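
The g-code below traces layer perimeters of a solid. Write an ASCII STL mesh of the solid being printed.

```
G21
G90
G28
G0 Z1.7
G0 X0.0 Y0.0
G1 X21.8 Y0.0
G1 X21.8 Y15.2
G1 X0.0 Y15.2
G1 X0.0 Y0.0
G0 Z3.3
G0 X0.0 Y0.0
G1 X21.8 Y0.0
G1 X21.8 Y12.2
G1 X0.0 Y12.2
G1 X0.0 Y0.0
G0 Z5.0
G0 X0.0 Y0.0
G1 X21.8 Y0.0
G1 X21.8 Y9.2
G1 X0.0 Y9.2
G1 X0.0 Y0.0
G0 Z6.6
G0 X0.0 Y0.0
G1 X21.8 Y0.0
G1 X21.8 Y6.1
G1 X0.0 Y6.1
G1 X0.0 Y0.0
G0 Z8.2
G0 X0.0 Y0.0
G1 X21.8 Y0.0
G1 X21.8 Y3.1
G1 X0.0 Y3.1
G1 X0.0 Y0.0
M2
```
solid part
  facet normal 0.0000 0.0000 -1.0000
    outer loop
      vertex 21.8 18.3 0.0
      vertex 21.8 0.0 0.0
      vertex 0.0 0.0 0.0
    endloop
  endfacet
  facet normal 0.0000 0.0000 -1.0000
    outer loop
      vertex 0.0 18.3 0.0
      vertex 21.8 18.3 0.0
      vertex 0.0 0.0 0.0
    endloop
  endfacet
  facet normal 0.0000 -1.0000 0.0000
    outer loop
      vertex 0.0 0.0 0.0
      vertex 21.8 0.0 0.0
      vertex 21.8 0.0 9.9
    endloop
  endfacet
  facet normal 0.0000 -1.0000 0.0000
    outer loop
      vertex 0.0 0.0 0.0
      vertex 21.8 0.0 9.9
      vertex 0.0 0.0 9.9
    endloop
  endfacet
  facet normal 0.0000 0.4758 0.8795
    outer loop
      vertex 0.0 0.0 9.9
      vertex 21.8 0.0 9.9
      vertex 21.8 18.3 0.0
    endloop
  endfacet
  facet normal 0.0000 0.4758 0.8795
    outer loop
      vertex 0.0 0.0 9.9
      vertex 21.8 18.3 0.0
      vertex 0.0 18.3 0.0
    endloop
  endfacet
  facet normal -1.0000 0.0000 0.0000
    outer loop
      vertex 0.0 0.0 9.9
      vertex 0.0 18.3 0.0
      vertex 0.0 0.0 0.0
    endloop
  endfacet
  facet normal 1.0000 0.0000 0.0000
    outer loop
      vertex 21.8 0.0 0.0
      vertex 21.8 18.3 0.0
      vertex 21.8 0.0 9.9
    endloop
  endfacet
endsolid part

The G0 Z moves step by Δz≈1.7 mm. The G1 loops shrink linearly with z, so the solid tapers from its base footprint up to z≈9.9. Closing with a flat bottom cap and the tapered top and triangulating gives 8 facets — a wedge (ramp): 21.8 × 18.3 mm base, rising to 9.9 mm along the y=0 edge and sloping linearly to z=0 at y=18.3.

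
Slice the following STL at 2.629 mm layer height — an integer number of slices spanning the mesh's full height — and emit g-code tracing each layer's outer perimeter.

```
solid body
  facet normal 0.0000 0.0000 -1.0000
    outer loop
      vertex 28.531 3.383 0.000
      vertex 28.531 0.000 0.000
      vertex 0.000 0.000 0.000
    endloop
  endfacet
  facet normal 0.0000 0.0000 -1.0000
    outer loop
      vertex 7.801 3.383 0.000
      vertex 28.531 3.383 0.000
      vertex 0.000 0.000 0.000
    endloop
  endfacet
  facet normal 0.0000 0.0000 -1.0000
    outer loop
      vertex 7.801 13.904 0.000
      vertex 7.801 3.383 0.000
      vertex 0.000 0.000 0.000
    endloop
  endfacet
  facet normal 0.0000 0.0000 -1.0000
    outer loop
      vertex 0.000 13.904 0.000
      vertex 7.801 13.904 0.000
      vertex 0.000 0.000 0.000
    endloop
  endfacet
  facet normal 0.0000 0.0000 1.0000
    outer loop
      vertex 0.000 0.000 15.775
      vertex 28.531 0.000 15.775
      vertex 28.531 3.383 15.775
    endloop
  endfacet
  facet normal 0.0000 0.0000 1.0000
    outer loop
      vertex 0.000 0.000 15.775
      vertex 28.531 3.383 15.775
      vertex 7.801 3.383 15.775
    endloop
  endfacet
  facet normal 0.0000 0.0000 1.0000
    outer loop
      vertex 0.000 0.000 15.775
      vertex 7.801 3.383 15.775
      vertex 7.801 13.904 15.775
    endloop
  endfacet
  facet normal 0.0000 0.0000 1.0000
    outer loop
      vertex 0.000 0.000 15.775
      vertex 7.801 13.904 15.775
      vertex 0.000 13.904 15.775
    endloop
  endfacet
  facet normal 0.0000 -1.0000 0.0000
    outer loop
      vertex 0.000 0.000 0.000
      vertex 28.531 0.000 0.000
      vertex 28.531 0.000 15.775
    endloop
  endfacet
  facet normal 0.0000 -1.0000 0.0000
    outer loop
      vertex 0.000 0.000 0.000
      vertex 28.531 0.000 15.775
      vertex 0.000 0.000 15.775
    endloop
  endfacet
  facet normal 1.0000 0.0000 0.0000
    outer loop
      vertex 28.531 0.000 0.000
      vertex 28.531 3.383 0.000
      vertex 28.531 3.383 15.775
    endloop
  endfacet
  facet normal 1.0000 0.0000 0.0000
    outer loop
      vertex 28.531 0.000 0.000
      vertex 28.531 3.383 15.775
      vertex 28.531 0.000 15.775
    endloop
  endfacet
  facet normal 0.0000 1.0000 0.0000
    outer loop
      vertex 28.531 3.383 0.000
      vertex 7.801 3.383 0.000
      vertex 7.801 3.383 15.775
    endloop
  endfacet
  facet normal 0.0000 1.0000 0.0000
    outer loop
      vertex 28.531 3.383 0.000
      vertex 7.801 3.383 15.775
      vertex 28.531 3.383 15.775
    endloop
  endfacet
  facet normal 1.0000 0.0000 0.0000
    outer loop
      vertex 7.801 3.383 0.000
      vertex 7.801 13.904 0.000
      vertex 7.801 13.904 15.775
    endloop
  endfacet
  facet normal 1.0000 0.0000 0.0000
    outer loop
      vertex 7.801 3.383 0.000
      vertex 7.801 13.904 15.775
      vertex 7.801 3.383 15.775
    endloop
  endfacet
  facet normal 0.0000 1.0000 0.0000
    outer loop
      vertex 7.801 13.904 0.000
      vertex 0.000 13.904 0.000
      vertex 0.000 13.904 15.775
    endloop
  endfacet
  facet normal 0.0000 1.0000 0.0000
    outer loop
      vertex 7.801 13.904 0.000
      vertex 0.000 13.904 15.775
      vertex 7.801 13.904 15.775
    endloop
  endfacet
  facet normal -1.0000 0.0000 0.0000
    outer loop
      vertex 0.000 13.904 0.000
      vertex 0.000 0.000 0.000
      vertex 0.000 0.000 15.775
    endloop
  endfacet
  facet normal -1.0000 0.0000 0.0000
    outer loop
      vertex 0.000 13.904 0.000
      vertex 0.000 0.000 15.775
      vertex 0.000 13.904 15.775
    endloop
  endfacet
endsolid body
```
; perimeter-only toolpath
G21 ; units = mm
G90 ; absolute positioning
G28 ; home
; layer 1
G0 Z2.629
G0 X0.000 Y0.000
G1 X28.531 Y0.000
G1 X28.531 Y3.383
G1 X7.801 Y3.383
G1 X7.801 Y13.904
G1 X0.000 Y13.904
G1 X0.000 Y0.000
; layer 2
G0 Z5.258
G0 X0.000 Y0.000
G1 X28.531 Y0.000
G1 X28.531 Y3.383
G1 X7.801 Y3.383
G1 X7.801 Y13.904
G1 X0.000 Y13.904
G1 X0.000 Y0.000
; layer 3
G0 Z7.888
G0 X0.000 Y0.000
G1 X28.531 Y0.000
G1 X28.531 Y3.383
G1 X7.801 Y3.383
G1 X7.801 Y13.904
G1 X0.000 Y13.904
G1 X0.000 Y0.000
; layer 4
G0 Z10.517
G0 X0.000 Y0.000
G1 X28.531 Y0.000
G1 X28.531 Y3.383
G1 X7.801 Y3.383
G1 X7.801 Y13.904
G1 X0.000 Y13.904
G1 X0.000 Y0.000
; layer 5
G0 Z13.146
G0 X0.000 Y0.000
G1 X28.531 Y0.000
G1 X28.531 Y3.383
G1 X7.801 Y3.383
G1 X7.801 Y13.904
G1 X0.000 Y13.904
G1 X0.000 Y0.000
; layer 6
G0 Z15.775
G0 X0.000 Y0.000
G1 X28.531 Y0.000
G1 X28.531 Y3.383
G1 X7.801 Y3.383
G1 X7.801 Y13.904
G1 X0.000 Y13.904
G1 X0.000 Y0.000
M2 ; end

The solid is an L-shaped prism: outer 28.5 × 13.9 mm, arm thicknesses ≈ 3.38 mm (horizontal) and 7.8 mm (vertical), extruded 15.8 mm in z. Slicing at Δz = 2.629 mm — 6 equal slices spanning the solid's height, so layer i sits at z = i·h/6 — gives 6 non-empty perimeters. Each is a 6-segment closed polygon; G0 lifts to the layer z and rapids to the start vertex, then G1 traces the edges.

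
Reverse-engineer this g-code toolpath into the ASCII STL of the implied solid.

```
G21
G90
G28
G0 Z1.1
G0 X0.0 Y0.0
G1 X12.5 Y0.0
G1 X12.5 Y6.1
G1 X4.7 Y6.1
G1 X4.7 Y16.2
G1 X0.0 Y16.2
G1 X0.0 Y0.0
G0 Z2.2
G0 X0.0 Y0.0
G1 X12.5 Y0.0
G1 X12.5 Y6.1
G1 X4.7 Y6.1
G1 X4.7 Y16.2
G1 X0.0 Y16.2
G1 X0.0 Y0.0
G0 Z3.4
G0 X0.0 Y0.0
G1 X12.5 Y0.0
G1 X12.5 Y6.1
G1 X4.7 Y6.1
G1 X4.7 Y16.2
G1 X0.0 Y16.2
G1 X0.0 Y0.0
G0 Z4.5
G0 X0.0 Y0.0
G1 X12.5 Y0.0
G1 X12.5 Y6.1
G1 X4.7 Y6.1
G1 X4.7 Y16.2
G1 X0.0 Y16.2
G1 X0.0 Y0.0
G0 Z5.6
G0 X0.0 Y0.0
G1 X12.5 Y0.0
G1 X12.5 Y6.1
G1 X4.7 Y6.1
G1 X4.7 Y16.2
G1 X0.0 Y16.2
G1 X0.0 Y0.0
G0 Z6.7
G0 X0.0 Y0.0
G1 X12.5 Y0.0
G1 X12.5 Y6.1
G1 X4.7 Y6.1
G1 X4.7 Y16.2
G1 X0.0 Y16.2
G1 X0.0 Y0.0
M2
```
solid part
  facet normal 0.0000 0.0000 -1.0000
    outer loop
      vertex 12.5 6.1 0.0
      vertex 12.5 0.0 0.0
      vertex 0.0 0.0 0.0
    endloop
  endfacet
  facet normal 0.0000 0.0000 -1.0000
    outer loop
      vertex 4.7 6.1 0.0
      vertex 12.5 6.1 0.0
      vertex 0.0 0.0 0.0
    endloop
  endfacet
  facet normal 0.0000 0.0000 -1.0000
    outer loop
      vertex 4.7 16.2 0.0
      vertex 4.7 6.1 0.0
      vertex 0.0 0.0 0.0
    endloop
  endfacet
  facet normal 0.0000 0.0000 -1.0000
    outer loop
      vertex 0.0 16.2 0.0
      vertex 4.7 16.2 0.0
      vertex 0.0 0.0 0.0
    endloop
  endfacet
  facet normal 0.0000 0.0000 1.0000
    outer loop
      vertex 0.0 0.0 6.7
      vertex 12.5 0.0 6.7
      vertex 12.5 6.1 6.7
    endloop
  endfacet
  facet normal 0.0000 0.0000 1.0000
    outer loop
      vertex 0.0 0.0 6.7
      vertex 12.5 6.1 6.7
      vertex 4.7 6.1 6.7
    endloop
  endfacet
  facet normal 0.0000 0.0000 1.0000
    outer loop
      vertex 0.0 0.0 6.7
      vertex 4.7 6.1 6.7
      vertex 4.7 16.2 6.7
    endloop
  endfacet
  facet normal 0.0000 0.0000 1.0000
    outer loop
      vertex 0.0 0.0 6.7
      vertex 4.7 16.2 6.7
      vertex 0.0 16.2 6.7
    endloop
  endfacet
  facet normal 0.0000 -1.0000 0.0000
    outer loop
      vertex 0.0 0.0 0.0
      vertex 12.5 0.0 0.0
      vertex 12.5 0.0 6.7
    endloop
  endfacet
  facet normal 0.0000 -1.0000 0.0000
    outer loop
      vertex 0.0 0.0 0.0
      vertex 12.5 0.0 6.7
      vertex 0.0 0.0 6.7
    endloop
  endfacet
  facet normal 1.0000 0.0000 0.0000
    outer loop
      vertex 12.5 0.0 0.0
      vertex 12.5 6.1 0.0
      vertex 12.5 6.1 6.7
    endloop
  endfacet
  facet normal 1.0000 0.0000 0.0000
    outer loop
      vertex 12.5 0.0 0.0
      vertex 12.5 6.1 6.7
      vertex 12.5 0.0 6.7
    endloop
  endfacet
  facet normal 0.0000 1.0000 0.0000
    outer loop
      vertex 12.5 6.1 0.0
      vertex 4.7 6.1 0.0
      vertex 4.7 6.1 6.7
    endloop
  endfacet
  facet normal 0.0000 1.0000 0.0000
    outer loop
      vertex 12.5 6.1 0.0
      vertex 4.7 6.1 6.7
      vertex 12.5 6.1 6.7
    endloop
  endfacet
  facet normal 1.0000 0.0000 0.0000
    outer loop
      vertex 4.7 6.1 0.0
      vertex 4.7 16.2 0.0
      vertex 4.7 16.2 6.7
    endloop
  endfacet
  facet normal 1.0000 0.0000 0.0000
    outer loop
      vertex 4.7 6.1 0.0
      vertex 4.7 16.2 6.7
      vertex 4.7 6.1 6.7
    endloop
  endfacet
  facet normal 0.0000 1.0000 0.0000
    outer loop
      vertex 4.7 16.2 0.0
      vertex 0.0 16.2 0.0
      vertex 0.0 16.2 6.7
    endloop
  endfacet
  facet normal 0.0000 1.0000 0.0000
    outer loop
      vertex 4.7 16.2 0.0
      vertex 0.0 16.2 6.7
      vertex 4.7 16.2 6.7
    endloop
  endfacet
  facet normal -1.0000 0.0000 0.0000
    outer loop
      vertex 0.0 16.2 0.0
      vertex 0.0 0.0 0.0
      vertex 0.0 0.0 6.7
    endloop
  endfacet
  facet normal -1.0000 0.0000 0.0000
    outer loop
      vertex 0.0 16.2 0.0
      vertex 0.0 0.0 6.7
      vertex 0.0 16.2 6.7
    endloop
  endfacet
endsolid part

The G0 Z moves step by Δz≈1.1 mm. Every layer's G1 loop is the same polygon, so the solid is a straight extrusion of it from z=0 to z≈6.7. Closing with flat bottom and top caps and triangulating gives 20 facets — an L-shaped prism: outer 12.5 × 16.2 mm, arm thicknesses ≈ 6.1 mm (horizontal) and 4.7 mm (vertical), extruded 6.7 mm in z.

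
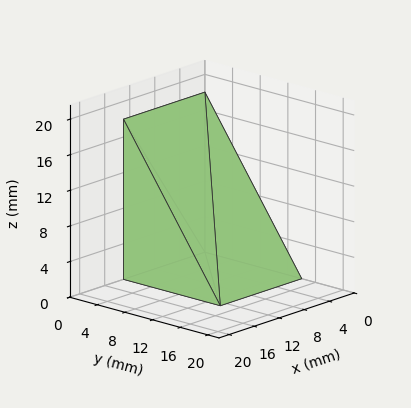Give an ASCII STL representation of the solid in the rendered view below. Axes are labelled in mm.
Reading the render: the shape is a wedge (ramp): 13 × 14 mm base, rising to 18 mm along the y=0 edge and sloping linearly to z=0 at y=14 (dimensions read to the nearest mm from the axis ticks). For the STL, each face is triangulated and given an outward normal.

solid part
  facet normal 0.0000 0.0000 -1.0000
    outer loop
      vertex 13.0 14.0 0.0
      vertex 13.0 0.0 0.0
      vertex 0.0 0.0 0.0
    endloop
  endfacet
  facet normal 0.0000 0.0000 -1.0000
    outer loop
      vertex 0.0 14.0 0.0
      vertex 13.0 14.0 0.0
      vertex 0.0 0.0 0.0
    endloop
  endfacet
  facet normal 0.0000 -1.0000 0.0000
    outer loop
      vertex 0.0 0.0 0.0
      vertex 13.0 0.0 0.0
      vertex 13.0 0.0 18.0
    endloop
  endfacet
  facet normal 0.0000 -1.0000 0.0000
    outer loop
      vertex 0.0 0.0 0.0
      vertex 13.0 0.0 18.0
      vertex 0.0 0.0 18.0
    endloop
  endfacet
  facet normal 0.0000 0.7894 0.6139
    outer loop
      vertex 0.0 0.0 18.0
      vertex 13.0 0.0 18.0
      vertex 13.0 14.0 0.0
    endloop
  endfacet
  facet normal 0.0000 0.7894 0.6139
    outer loop
      vertex 0.0 0.0 18.0
      vertex 13.0 14.0 0.0
      vertex 0.0 14.0 0.0
    endloop
  endfacet
  facet normal -1.0000 0.0000 0.0000
    outer loop
      vertex 0.0 0.0 18.0
      vertex 0.0 14.0 0.0
      vertex 0.0 0.0 0.0
    endloop
  endfacet
  facet normal 1.0000 0.0000 0.0000
    outer loop
      vertex 13.0 0.0 0.0
      vertex 13.0 14.0 0.0
      vertex 13.0 0.0 18.0
    endloop
  endfacet
endsolid part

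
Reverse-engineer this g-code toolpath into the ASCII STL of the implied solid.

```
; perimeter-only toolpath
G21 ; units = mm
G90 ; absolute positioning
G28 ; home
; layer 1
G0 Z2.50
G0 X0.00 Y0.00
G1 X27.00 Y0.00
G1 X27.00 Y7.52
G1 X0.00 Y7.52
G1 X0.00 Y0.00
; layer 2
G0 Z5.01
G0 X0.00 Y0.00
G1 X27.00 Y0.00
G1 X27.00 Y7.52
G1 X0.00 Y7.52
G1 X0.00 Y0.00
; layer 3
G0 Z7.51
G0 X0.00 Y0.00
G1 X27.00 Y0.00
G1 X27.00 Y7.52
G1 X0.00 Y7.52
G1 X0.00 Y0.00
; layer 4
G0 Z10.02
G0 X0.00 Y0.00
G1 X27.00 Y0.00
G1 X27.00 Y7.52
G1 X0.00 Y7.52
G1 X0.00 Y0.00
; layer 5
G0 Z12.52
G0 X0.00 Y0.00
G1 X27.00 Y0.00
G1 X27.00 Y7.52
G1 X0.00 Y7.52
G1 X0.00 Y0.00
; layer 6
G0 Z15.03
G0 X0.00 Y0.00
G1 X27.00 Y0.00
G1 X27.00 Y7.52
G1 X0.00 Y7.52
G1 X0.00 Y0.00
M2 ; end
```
solid part
  facet normal 0.0000 0.0000 -1.0000
    outer loop
      vertex 27.00 7.52 0.00
      vertex 27.00 0.00 0.00
      vertex 0.00 0.00 0.00
    endloop
  endfacet
  facet normal 0.0000 0.0000 -1.0000
    outer loop
      vertex 0.00 7.52 0.00
      vertex 27.00 7.52 0.00
      vertex 0.00 0.00 0.00
    endloop
  endfacet
  facet normal 0.0000 0.0000 1.0000
    outer loop
      vertex 0.00 0.00 15.03
      vertex 27.00 0.00 15.03
      vertex 27.00 7.52 15.03
    endloop
  endfacet
  facet normal 0.0000 0.0000 1.0000
    outer loop
      vertex 0.00 0.00 15.03
      vertex 27.00 7.52 15.03
      vertex 0.00 7.52 15.03
    endloop
  endfacet
  facet normal 0.0000 -1.0000 0.0000
    outer loop
      vertex 0.00 0.00 0.00
      vertex 27.00 0.00 0.00
      vertex 27.00 0.00 15.03
    endloop
  endfacet
  facet normal 0.0000 -1.0000 0.0000
    outer loop
      vertex 0.00 0.00 0.00
      vertex 27.00 0.00 15.03
      vertex 0.00 0.00 15.03
    endloop
  endfacet
  facet normal 0.0000 1.0000 0.0000
    outer loop
      vertex 27.00 7.52 15.03
      vertex 27.00 7.52 0.00
      vertex 0.00 7.52 0.00
    endloop
  endfacet
  facet normal 0.0000 1.0000 0.0000
    outer loop
      vertex 0.00 7.52 15.03
      vertex 27.00 7.52 15.03
      vertex 0.00 7.52 0.00
    endloop
  endfacet
  facet normal -1.0000 0.0000 0.0000
    outer loop
      vertex 0.00 7.52 15.03
      vertex 0.00 7.52 0.00
      vertex 0.00 0.00 0.00
    endloop
  endfacet
  facet normal -1.0000 0.0000 0.0000
    outer loop
      vertex 0.00 0.00 15.03
      vertex 0.00 7.52 15.03
      vertex 0.00 0.00 0.00
    endloop
  endfacet
  facet normal 1.0000 0.0000 0.0000
    outer loop
      vertex 27.00 0.00 0.00
      vertex 27.00 7.52 0.00
      vertex 27.00 7.52 15.03
    endloop
  endfacet
  facet normal 1.0000 0.0000 0.0000
    outer loop
      vertex 27.00 0.00 0.00
      vertex 27.00 7.52 15.03
      vertex 27.00 0.00 15.03
    endloop
  endfacet
endsolid part

The G0 Z moves step by Δz≈2.50 mm. Every layer's G1 loop is the same polygon, so the solid is a straight extrusion of it from z=0 to z≈15. Closing with flat bottom and top caps and triangulating gives 12 facets — a rectangular box, roughly 27 × 7.52 mm footprint and 15 mm tall.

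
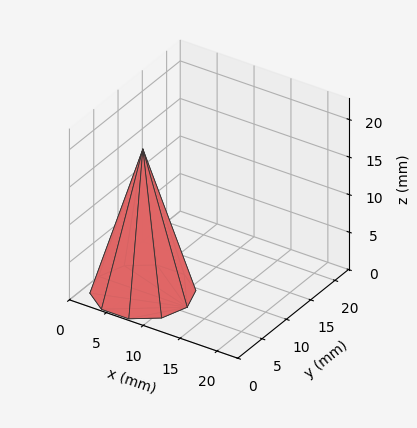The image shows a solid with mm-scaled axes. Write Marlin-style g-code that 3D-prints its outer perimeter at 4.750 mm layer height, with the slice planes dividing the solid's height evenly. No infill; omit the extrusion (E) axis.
Reading the render: the shape is a regular 10-sided pyramid, base circumscribed radius ≈ 6 mm, apex at z ≈ 19 mm (dimensions read to the nearest mm from the axis ticks). For the g-code, the solid's height is divided into equal slices at the stated Δz and each level perimeter traced with G1 moves after a G0 lift.

; perimeter-only toolpath
G21 ; units = mm
G90 ; absolute positioning
G28 ; home
; layer 1
G0 Z4.750
G0 X10.500 Y6.000
G1 X9.640 Y8.645
G1 X7.391 Y10.279
G1 X4.609 Y10.279
G1 X2.359 Y8.645
G1 X1.500 Y6.000
G1 X2.359 Y3.355
G1 X4.609 Y1.720
G1 X7.391 Y1.720
G1 X9.640 Y3.355
G1 X10.500 Y6.000
; layer 2
G0 Z9.500
G0 X9.000 Y6.000
G1 X8.427 Y7.763
G1 X6.927 Y8.853
G1 X5.073 Y8.853
G1 X3.573 Y7.763
G1 X3.000 Y6.000
G1 X3.573 Y4.236
G1 X5.073 Y3.147
G1 X6.927 Y3.147
G1 X8.427 Y4.236
G1 X9.000 Y6.000
; layer 3
G0 Z14.250
G0 X7.500 Y6.000
G1 X7.213 Y6.882
G1 X6.463 Y7.426
G1 X5.537 Y7.426
G1 X4.787 Y6.882
G1 X4.500 Y6.000
G1 X4.787 Y5.118
G1 X5.537 Y4.574
G1 X6.463 Y4.574
G1 X7.213 Y5.118
G1 X7.500 Y6.000
M2 ; end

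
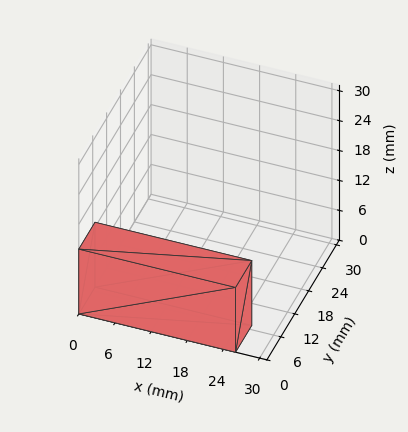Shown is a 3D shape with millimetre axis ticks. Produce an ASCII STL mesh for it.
Reading the render: the shape is a rectangular box, roughly 26 × 7 mm footprint and 13 mm tall (dimensions read to the nearest mm from the axis ticks). For the STL, each face is triangulated and given an outward normal.

solid part
  facet normal 0.0000 0.0000 -1.0000
    outer loop
      vertex 26.0 7.0 0.0
      vertex 26.0 0.0 0.0
      vertex 0.0 0.0 0.0
    endloop
  endfacet
  facet normal 0.0000 0.0000 -1.0000
    outer loop
      vertex 0.0 7.0 0.0
      vertex 26.0 7.0 0.0
      vertex 0.0 0.0 0.0
    endloop
  endfacet
  facet normal 0.0000 0.0000 1.0000
    outer loop
      vertex 0.0 0.0 13.0
      vertex 26.0 0.0 13.0
      vertex 26.0 7.0 13.0
    endloop
  endfacet
  facet normal 0.0000 0.0000 1.0000
    outer loop
      vertex 0.0 0.0 13.0
      vertex 26.0 7.0 13.0
      vertex 0.0 7.0 13.0
    endloop
  endfacet
  facet normal 0.0000 -1.0000 0.0000
    outer loop
      vertex 0.0 0.0 0.0
      vertex 26.0 0.0 0.0
      vertex 26.0 0.0 13.0
    endloop
  endfacet
  facet normal 0.0000 -1.0000 0.0000
    outer loop
      vertex 0.0 0.0 0.0
      vertex 26.0 0.0 13.0
      vertex 0.0 0.0 13.0
    endloop
  endfacet
  facet normal 0.0000 1.0000 0.0000
    outer loop
      vertex 26.0 7.0 13.0
      vertex 26.0 7.0 0.0
      vertex 0.0 7.0 0.0
    endloop
  endfacet
  facet normal 0.0000 1.0000 0.0000
    outer loop
      vertex 0.0 7.0 13.0
      vertex 26.0 7.0 13.0
      vertex 0.0 7.0 0.0
    endloop
  endfacet
  facet normal -1.0000 0.0000 0.0000
    outer loop
      vertex 0.0 7.0 13.0
      vertex 0.0 7.0 0.0
      vertex 0.0 0.0 0.0
    endloop
  endfacet
  facet normal -1.0000 0.0000 0.0000
    outer loop
      vertex 0.0 0.0 13.0
      vertex 0.0 7.0 13.0
      vertex 0.0 0.0 0.0
    endloop
  endfacet
  facet normal 1.0000 0.0000 0.0000
    outer loop
      vertex 26.0 0.0 0.0
      vertex 26.0 7.0 0.0
      vertex 26.0 7.0 13.0
    endloop
  endfacet
  facet normal 1.0000 0.0000 0.0000
    outer loop
      vertex 26.0 0.0 0.0
      vertex 26.0 7.0 13.0
      vertex 26.0 0.0 13.0
    endloop
  endfacet
endsolid part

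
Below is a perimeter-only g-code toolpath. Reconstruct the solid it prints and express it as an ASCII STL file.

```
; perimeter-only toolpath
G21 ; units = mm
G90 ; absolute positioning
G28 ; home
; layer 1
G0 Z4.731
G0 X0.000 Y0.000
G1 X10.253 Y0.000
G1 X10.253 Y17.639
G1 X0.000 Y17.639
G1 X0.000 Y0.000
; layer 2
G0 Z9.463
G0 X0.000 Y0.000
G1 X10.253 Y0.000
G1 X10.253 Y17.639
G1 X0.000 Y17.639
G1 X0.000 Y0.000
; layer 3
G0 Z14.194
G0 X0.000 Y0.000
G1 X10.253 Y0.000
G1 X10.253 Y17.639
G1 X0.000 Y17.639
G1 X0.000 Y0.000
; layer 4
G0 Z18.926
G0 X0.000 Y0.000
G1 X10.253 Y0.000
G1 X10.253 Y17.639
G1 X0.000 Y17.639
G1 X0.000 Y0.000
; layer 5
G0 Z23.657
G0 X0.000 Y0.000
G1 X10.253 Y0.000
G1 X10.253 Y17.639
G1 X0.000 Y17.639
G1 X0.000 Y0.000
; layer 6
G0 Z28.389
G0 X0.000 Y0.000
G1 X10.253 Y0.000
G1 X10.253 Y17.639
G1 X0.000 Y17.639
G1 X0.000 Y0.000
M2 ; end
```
solid part
  facet normal 0.0000 0.0000 -1.0000
    outer loop
      vertex 10.253 17.639 0.000
      vertex 10.253 0.000 0.000
      vertex 0.000 0.000 0.000
    endloop
  endfacet
  facet normal 0.0000 0.0000 -1.0000
    outer loop
      vertex 0.000 17.639 0.000
      vertex 10.253 17.639 0.000
      vertex 0.000 0.000 0.000
    endloop
  endfacet
  facet normal 0.0000 0.0000 1.0000
    outer loop
      vertex 0.000 0.000 28.389
      vertex 10.253 0.000 28.389
      vertex 10.253 17.639 28.389
    endloop
  endfacet
  facet normal 0.0000 0.0000 1.0000
    outer loop
      vertex 0.000 0.000 28.389
      vertex 10.253 17.639 28.389
      vertex 0.000 17.639 28.389
    endloop
  endfacet
  facet normal 0.0000 -1.0000 0.0000
    outer loop
      vertex 0.000 0.000 0.000
      vertex 10.253 0.000 0.000
      vertex 10.253 0.000 28.389
    endloop
  endfacet
  facet normal 0.0000 -1.0000 0.0000
    outer loop
      vertex 0.000 0.000 0.000
      vertex 10.253 0.000 28.389
      vertex 0.000 0.000 28.389
    endloop
  endfacet
  facet normal 0.0000 1.0000 0.0000
    outer loop
      vertex 10.253 17.639 28.389
      vertex 10.253 17.639 0.000
      vertex 0.000 17.639 0.000
    endloop
  endfacet
  facet normal 0.0000 1.0000 0.0000
    outer loop
      vertex 0.000 17.639 28.389
      vertex 10.253 17.639 28.389
      vertex 0.000 17.639 0.000
    endloop
  endfacet
  facet normal -1.0000 0.0000 0.0000
    outer loop
      vertex 0.000 17.639 28.389
      vertex 0.000 17.639 0.000
      vertex 0.000 0.000 0.000
    endloop
  endfacet
  facet normal -1.0000 0.0000 0.0000
    outer loop
      vertex 0.000 0.000 28.389
      vertex 0.000 17.639 28.389
      vertex 0.000 0.000 0.000
    endloop
  endfacet
  facet normal 1.0000 0.0000 0.0000
    outer loop
      vertex 10.253 0.000 0.000
      vertex 10.253 17.639 0.000
      vertex 10.253 17.639 28.389
    endloop
  endfacet
  facet normal 1.0000 0.0000 0.0000
    outer loop
      vertex 10.253 0.000 0.000
      vertex 10.253 17.639 28.389
      vertex 10.253 0.000 28.389
    endloop
  endfacet
endsolid part

The G0 Z moves step by Δz≈4.731 mm. Every layer's G1 loop is the same polygon, so the solid is a straight extrusion of it from z=0 to z≈28.4. Closing with flat bottom and top caps and triangulating gives 12 facets — a rectangular box, roughly 10.3 × 17.6 mm footprint and 28.4 mm tall.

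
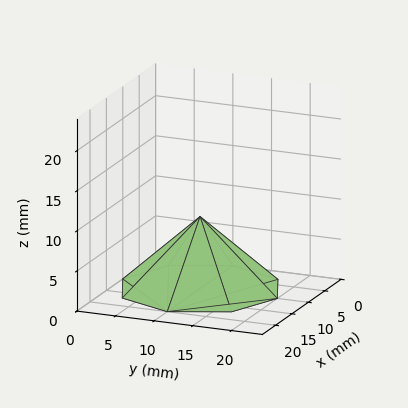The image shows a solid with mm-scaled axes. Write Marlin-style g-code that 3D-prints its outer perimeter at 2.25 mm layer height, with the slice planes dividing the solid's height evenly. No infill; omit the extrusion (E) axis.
Reading the render: the shape is a regular 8-sided pyramid, base circumscribed radius ≈ 10 mm, apex at z ≈ 9 mm (dimensions read to the nearest mm from the axis ticks). For the g-code, the solid's height is divided into equal slices at the stated Δz and each level perimeter traced with G1 moves after a G0 lift.

; perimeter-only toolpath
G21 ; units = mm
G90 ; absolute positioning
G28 ; home
; layer 1
G0 Z2.25
G0 X17.50 Y10.00
G1 X15.30 Y15.30
G1 X10.00 Y17.50
G1 X4.70 Y15.30
G1 X2.50 Y10.00
G1 X4.70 Y4.70
G1 X10.00 Y2.50
G1 X15.30 Y4.70
G1 X17.50 Y10.00
; layer 2
G0 Z4.50
G0 X15.00 Y10.00
G1 X13.54 Y13.54
G1 X10.00 Y15.00
G1 X6.46 Y13.54
G1 X5.00 Y10.00
G1 X6.46 Y6.46
G1 X10.00 Y5.00
G1 X13.54 Y6.46
G1 X15.00 Y10.00
; layer 3
G0 Z6.75
G0 X12.50 Y10.00
G1 X11.77 Y11.77
G1 X10.00 Y12.50
G1 X8.23 Y11.77
G1 X7.50 Y10.00
G1 X8.23 Y8.23
G1 X10.00 Y7.50
G1 X11.77 Y8.23
G1 X12.50 Y10.00
M2 ; end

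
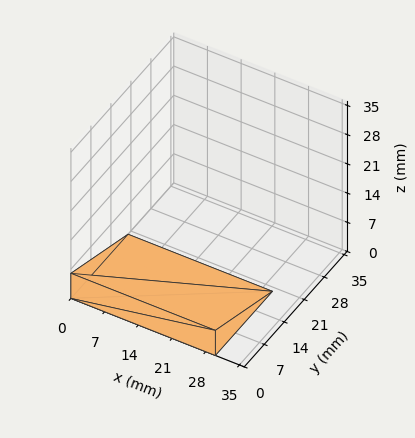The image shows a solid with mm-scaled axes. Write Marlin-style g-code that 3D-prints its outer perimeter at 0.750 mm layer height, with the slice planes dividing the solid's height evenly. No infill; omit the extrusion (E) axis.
Reading the render: the shape is a wedge (ramp): 30 × 20 mm base, rising to 6 mm along the y=0 edge and sloping linearly to z=0 at y=20 (dimensions read to the nearest mm from the axis ticks). For the g-code, the solid's height is divided into equal slices at the stated Δz and each level perimeter traced with G1 moves after a G0 lift.

; perimeter-only toolpath
G21 ; units = mm
G90 ; absolute positioning
G28 ; home
; layer 1
G0 Z0.750
G0 X0.000 Y0.000
G1 X30.000 Y0.000
G1 X30.000 Y17.500
G1 X0.000 Y17.500
G1 X0.000 Y0.000
; layer 2
G0 Z1.500
G0 X0.000 Y0.000
G1 X30.000 Y0.000
G1 X30.000 Y15.000
G1 X0.000 Y15.000
G1 X0.000 Y0.000
; layer 3
G0 Z2.250
G0 X0.000 Y0.000
G1 X30.000 Y0.000
G1 X30.000 Y12.500
G1 X0.000 Y12.500
G1 X0.000 Y0.000
; layer 4
G0 Z3.000
G0 X0.000 Y0.000
G1 X30.000 Y0.000
G1 X30.000 Y10.000
G1 X0.000 Y10.000
G1 X0.000 Y0.000
; layer 5
G0 Z3.750
G0 X0.000 Y0.000
G1 X30.000 Y0.000
G1 X30.000 Y7.500
G1 X0.000 Y7.500
G1 X0.000 Y0.000
; layer 6
G0 Z4.500
G0 X0.000 Y0.000
G1 X30.000 Y0.000
G1 X30.000 Y5.000
G1 X0.000 Y5.000
G1 X0.000 Y0.000
; layer 7
G0 Z5.250
G0 X0.000 Y0.000
G1 X30.000 Y0.000
G1 X30.000 Y2.500
G1 X0.000 Y2.500
G1 X0.000 Y0.000
M2 ; end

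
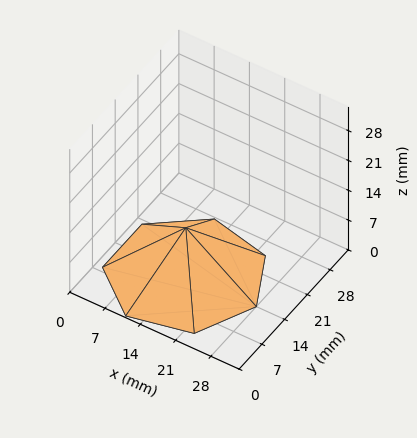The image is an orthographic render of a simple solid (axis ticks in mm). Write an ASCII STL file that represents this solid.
Reading the render: the shape is a regular 7-sided pyramid, base circumscribed radius ≈ 14 mm, apex at z ≈ 11 mm (dimensions read to the nearest mm from the axis ticks). For the STL, each face is triangulated and given an outward normal.

solid part
  facet normal 0.0000 0.0000 -1.0000
    outer loop
      vertex 10.88 27.65 0.00
      vertex 22.73 24.95 0.00
      vertex 28.00 14.00 0.00
    endloop
  endfacet
  facet normal 0.0000 0.0000 -1.0000
    outer loop
      vertex 1.39 20.07 0.00
      vertex 10.88 27.65 0.00
      vertex 28.00 14.00 0.00
    endloop
  endfacet
  facet normal 0.0000 0.0000 -1.0000
    outer loop
      vertex 1.39 7.93 0.00
      vertex 1.39 20.07 0.00
      vertex 28.00 14.00 0.00
    endloop
  endfacet
  facet normal 0.0000 0.0000 -1.0000
    outer loop
      vertex 10.88 0.35 0.00
      vertex 1.39 7.93 0.00
      vertex 28.00 14.00 0.00
    endloop
  endfacet
  facet normal 0.0000 0.0000 -1.0000
    outer loop
      vertex 22.73 3.05 0.00
      vertex 10.88 0.35 0.00
      vertex 28.00 14.00 0.00
    endloop
  endfacet
  facet normal 0.5922 0.2850 0.7537
    outer loop
      vertex 28.00 14.00 0.00
      vertex 22.73 24.95 0.00
      vertex 14.00 14.00 11.00
    endloop
  endfacet
  facet normal 0.1460 0.6408 0.7537
    outer loop
      vertex 22.73 24.95 0.00
      vertex 10.88 27.65 0.00
      vertex 14.00 14.00 11.00
    endloop
  endfacet
  facet normal -0.4102 0.5136 0.7536
    outer loop
      vertex 10.88 27.65 0.00
      vertex 1.39 20.07 0.00
      vertex 14.00 14.00 11.00
    endloop
  endfacet
  facet normal -0.6574 0.0000 0.7536
    outer loop
      vertex 1.39 20.07 0.00
      vertex 1.39 7.93 0.00
      vertex 14.00 14.00 11.00
    endloop
  endfacet
  facet normal -0.4102 -0.5136 0.7536
    outer loop
      vertex 1.39 7.93 0.00
      vertex 10.88 0.35 0.00
      vertex 14.00 14.00 11.00
    endloop
  endfacet
  facet normal 0.1460 -0.6408 0.7537
    outer loop
      vertex 10.88 0.35 0.00
      vertex 22.73 3.05 0.00
      vertex 14.00 14.00 11.00
    endloop
  endfacet
  facet normal 0.5922 -0.2850 0.7537
    outer loop
      vertex 22.73 3.05 0.00
      vertex 28.00 14.00 0.00
      vertex 14.00 14.00 11.00
    endloop
  endfacet
endsolid part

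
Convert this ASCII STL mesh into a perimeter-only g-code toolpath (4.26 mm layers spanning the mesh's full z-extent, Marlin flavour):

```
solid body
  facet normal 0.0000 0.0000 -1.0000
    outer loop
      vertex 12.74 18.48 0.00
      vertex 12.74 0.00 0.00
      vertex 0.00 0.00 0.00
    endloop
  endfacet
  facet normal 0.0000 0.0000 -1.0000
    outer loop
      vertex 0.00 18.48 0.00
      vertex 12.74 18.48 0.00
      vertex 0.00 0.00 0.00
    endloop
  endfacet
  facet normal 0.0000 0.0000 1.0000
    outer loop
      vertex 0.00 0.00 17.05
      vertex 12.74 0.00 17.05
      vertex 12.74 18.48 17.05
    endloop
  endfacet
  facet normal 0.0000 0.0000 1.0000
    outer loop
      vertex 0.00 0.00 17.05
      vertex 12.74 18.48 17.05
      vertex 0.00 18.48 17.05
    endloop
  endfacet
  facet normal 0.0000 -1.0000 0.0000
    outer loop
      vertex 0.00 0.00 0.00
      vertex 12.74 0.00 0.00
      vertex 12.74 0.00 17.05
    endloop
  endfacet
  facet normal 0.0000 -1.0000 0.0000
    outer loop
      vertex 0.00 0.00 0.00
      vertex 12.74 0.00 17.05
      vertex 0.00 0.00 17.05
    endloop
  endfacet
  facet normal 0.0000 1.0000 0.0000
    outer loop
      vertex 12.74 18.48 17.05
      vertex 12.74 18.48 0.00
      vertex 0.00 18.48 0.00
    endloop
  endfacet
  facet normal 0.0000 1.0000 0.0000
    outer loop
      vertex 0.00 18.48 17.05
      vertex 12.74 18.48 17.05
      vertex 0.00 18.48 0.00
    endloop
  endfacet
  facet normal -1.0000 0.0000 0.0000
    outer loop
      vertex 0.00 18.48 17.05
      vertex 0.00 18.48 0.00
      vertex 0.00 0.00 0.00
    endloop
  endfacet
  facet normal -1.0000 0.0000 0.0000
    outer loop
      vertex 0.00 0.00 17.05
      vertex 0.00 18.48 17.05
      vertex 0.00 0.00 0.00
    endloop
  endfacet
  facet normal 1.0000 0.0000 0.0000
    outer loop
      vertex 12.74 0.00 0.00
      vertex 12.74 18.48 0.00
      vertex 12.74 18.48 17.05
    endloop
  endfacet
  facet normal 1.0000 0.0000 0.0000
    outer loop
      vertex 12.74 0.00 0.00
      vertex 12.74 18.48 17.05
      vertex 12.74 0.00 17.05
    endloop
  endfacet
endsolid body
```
; perimeter-only toolpath
G21 ; units = mm
G90 ; absolute positioning
G28 ; home
; layer 1
G0 Z4.26
G0 X0.00 Y0.00
G1 X12.74 Y0.00
G1 X12.74 Y18.48
G1 X0.00 Y18.48
G1 X0.00 Y0.00
; layer 2
G0 Z8.53
G0 X0.00 Y0.00
G1 X12.74 Y0.00
G1 X12.74 Y18.48
G1 X0.00 Y18.48
G1 X0.00 Y0.00
; layer 3
G0 Z12.79
G0 X0.00 Y0.00
G1 X12.74 Y0.00
G1 X12.74 Y18.48
G1 X0.00 Y18.48
G1 X0.00 Y0.00
; layer 4
G0 Z17.05
G0 X0.00 Y0.00
G1 X12.74 Y0.00
G1 X12.74 Y18.48
G1 X0.00 Y18.48
G1 X0.00 Y0.00
M2 ; end

The solid is a rectangular box, roughly 12.7 × 18.5 mm footprint and 17.1 mm tall. Slicing at Δz = 4.26 mm — 4 equal slices spanning the solid's height, so layer i sits at z = i·h/4 — gives 4 non-empty perimeters. Each is a 4-segment closed polygon; G0 lifts to the layer z and rapids to the start vertex, then G1 traces the edges.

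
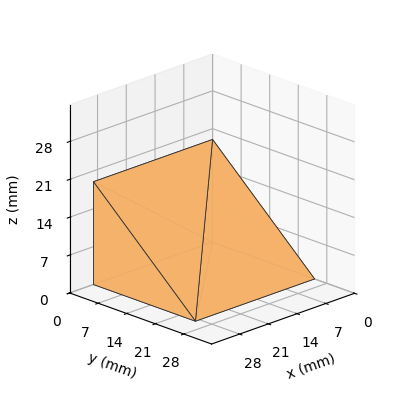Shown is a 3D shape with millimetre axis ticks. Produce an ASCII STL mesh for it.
Reading the render: the shape is a wedge (ramp): 29 × 25 mm base, rising to 19 mm along the y=0 edge and sloping linearly to z=0 at y=25 (dimensions read to the nearest mm from the axis ticks). For the STL, each face is triangulated and given an outward normal.

solid part
  facet normal 0.0000 0.0000 -1.0000
    outer loop
      vertex 29.0 25.0 0.0
      vertex 29.0 0.0 0.0
      vertex 0.0 0.0 0.0
    endloop
  endfacet
  facet normal 0.0000 0.0000 -1.0000
    outer loop
      vertex 0.0 25.0 0.0
      vertex 29.0 25.0 0.0
      vertex 0.0 0.0 0.0
    endloop
  endfacet
  facet normal 0.0000 -1.0000 0.0000
    outer loop
      vertex 0.0 0.0 0.0
      vertex 29.0 0.0 0.0
      vertex 29.0 0.0 19.0
    endloop
  endfacet
  facet normal 0.0000 -1.0000 0.0000
    outer loop
      vertex 0.0 0.0 0.0
      vertex 29.0 0.0 19.0
      vertex 0.0 0.0 19.0
    endloop
  endfacet
  facet normal 0.0000 0.6051 0.7962
    outer loop
      vertex 0.0 0.0 19.0
      vertex 29.0 0.0 19.0
      vertex 29.0 25.0 0.0
    endloop
  endfacet
  facet normal 0.0000 0.6051 0.7962
    outer loop
      vertex 0.0 0.0 19.0
      vertex 29.0 25.0 0.0
      vertex 0.0 25.0 0.0
    endloop
  endfacet
  facet normal -1.0000 0.0000 0.0000
    outer loop
      vertex 0.0 0.0 19.0
      vertex 0.0 25.0 0.0
      vertex 0.0 0.0 0.0
    endloop
  endfacet
  facet normal 1.0000 0.0000 0.0000
    outer loop
      vertex 29.0 0.0 0.0
      vertex 29.0 25.0 0.0
      vertex 29.0 0.0 19.0
    endloop
  endfacet
endsolid part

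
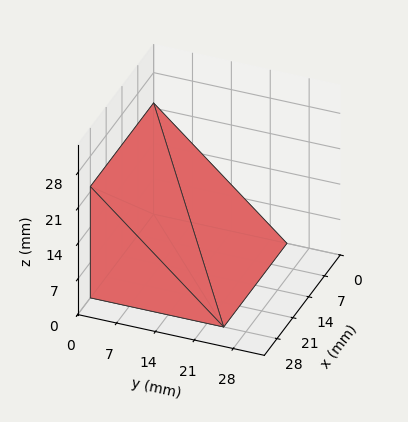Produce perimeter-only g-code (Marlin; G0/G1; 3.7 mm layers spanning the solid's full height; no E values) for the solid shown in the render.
Reading the render: the shape is a wedge (ramp): 28 × 24 mm base, rising to 22 mm along the y=0 edge and sloping linearly to z=0 at y=24 (dimensions read to the nearest mm from the axis ticks). For the g-code, the solid's height is divided into equal slices at the stated Δz and each level perimeter traced with G1 moves after a G0 lift.

; perimeter-only toolpath
G21 ; units = mm
G90 ; absolute positioning
G28 ; home
; layer 1
G0 Z3.7
G0 X0.0 Y0.0
G1 X28.0 Y0.0
G1 X28.0 Y20.0
G1 X0.0 Y20.0
G1 X0.0 Y0.0
; layer 2
G0 Z7.3
G0 X0.0 Y0.0
G1 X28.0 Y0.0
G1 X28.0 Y16.0
G1 X0.0 Y16.0
G1 X0.0 Y0.0
; layer 3
G0 Z11.0
G0 X0.0 Y0.0
G1 X28.0 Y0.0
G1 X28.0 Y12.0
G1 X0.0 Y12.0
G1 X0.0 Y0.0
; layer 4
G0 Z14.7
G0 X0.0 Y0.0
G1 X28.0 Y0.0
G1 X28.0 Y8.0
G1 X0.0 Y8.0
G1 X0.0 Y0.0
; layer 5
G0 Z18.3
G0 X0.0 Y0.0
G1 X28.0 Y0.0
G1 X28.0 Y4.0
G1 X0.0 Y4.0
G1 X0.0 Y0.0
M2 ; end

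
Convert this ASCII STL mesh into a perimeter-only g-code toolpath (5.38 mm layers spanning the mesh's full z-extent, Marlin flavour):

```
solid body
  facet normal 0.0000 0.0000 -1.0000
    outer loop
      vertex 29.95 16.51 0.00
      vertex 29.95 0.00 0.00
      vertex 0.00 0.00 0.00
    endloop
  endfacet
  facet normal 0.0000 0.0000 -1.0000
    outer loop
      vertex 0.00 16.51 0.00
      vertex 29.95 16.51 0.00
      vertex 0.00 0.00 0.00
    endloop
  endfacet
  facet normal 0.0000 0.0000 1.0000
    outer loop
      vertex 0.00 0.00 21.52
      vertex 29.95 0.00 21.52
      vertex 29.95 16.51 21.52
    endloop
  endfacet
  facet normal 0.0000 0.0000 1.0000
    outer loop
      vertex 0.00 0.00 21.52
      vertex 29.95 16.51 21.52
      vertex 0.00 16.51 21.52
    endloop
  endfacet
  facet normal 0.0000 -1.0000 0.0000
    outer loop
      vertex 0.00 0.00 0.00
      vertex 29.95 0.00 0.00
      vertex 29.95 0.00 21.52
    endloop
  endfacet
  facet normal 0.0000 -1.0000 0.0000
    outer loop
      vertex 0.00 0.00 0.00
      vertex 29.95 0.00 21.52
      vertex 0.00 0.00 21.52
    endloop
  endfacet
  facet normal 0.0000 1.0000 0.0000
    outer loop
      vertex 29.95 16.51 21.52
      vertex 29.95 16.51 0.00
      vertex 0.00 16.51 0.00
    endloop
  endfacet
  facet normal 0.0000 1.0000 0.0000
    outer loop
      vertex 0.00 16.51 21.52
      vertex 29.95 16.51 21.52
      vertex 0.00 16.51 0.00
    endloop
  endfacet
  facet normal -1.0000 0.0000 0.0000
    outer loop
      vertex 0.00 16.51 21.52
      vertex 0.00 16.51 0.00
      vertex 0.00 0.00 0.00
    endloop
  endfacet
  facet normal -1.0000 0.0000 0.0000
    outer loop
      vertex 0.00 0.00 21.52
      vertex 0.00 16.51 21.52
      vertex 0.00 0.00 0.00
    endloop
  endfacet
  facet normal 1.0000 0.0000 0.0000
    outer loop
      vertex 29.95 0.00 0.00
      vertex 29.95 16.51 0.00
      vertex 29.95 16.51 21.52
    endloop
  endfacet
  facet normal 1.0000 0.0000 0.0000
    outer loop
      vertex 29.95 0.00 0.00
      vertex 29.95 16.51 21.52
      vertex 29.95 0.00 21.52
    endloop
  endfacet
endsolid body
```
; perimeter-only toolpath
G21 ; units = mm
G90 ; absolute positioning
G28 ; home
; layer 1
G0 Z5.38
G0 X0.00 Y0.00
G1 X29.95 Y0.00
G1 X29.95 Y16.51
G1 X0.00 Y16.51
G1 X0.00 Y0.00
; layer 2
G0 Z10.76
G0 X0.00 Y0.00
G1 X29.95 Y0.00
G1 X29.95 Y16.51
G1 X0.00 Y16.51
G1 X0.00 Y0.00
; layer 3
G0 Z16.14
G0 X0.00 Y0.00
G1 X29.95 Y0.00
G1 X29.95 Y16.51
G1 X0.00 Y16.51
G1 X0.00 Y0.00
; layer 4
G0 Z21.52
G0 X0.00 Y0.00
G1 X29.95 Y0.00
G1 X29.95 Y16.51
G1 X0.00 Y16.51
G1 X0.00 Y0.00
M2 ; end

The solid is a rectangular box, roughly 29.9 × 16.5 mm footprint and 21.5 mm tall. Slicing at Δz = 5.38 mm — 4 equal slices spanning the solid's height, so layer i sits at z = i·h/4 — gives 4 non-empty perimeters. Each is a 4-segment closed polygon; G0 lifts to the layer z and rapids to the start vertex, then G1 traces the edges.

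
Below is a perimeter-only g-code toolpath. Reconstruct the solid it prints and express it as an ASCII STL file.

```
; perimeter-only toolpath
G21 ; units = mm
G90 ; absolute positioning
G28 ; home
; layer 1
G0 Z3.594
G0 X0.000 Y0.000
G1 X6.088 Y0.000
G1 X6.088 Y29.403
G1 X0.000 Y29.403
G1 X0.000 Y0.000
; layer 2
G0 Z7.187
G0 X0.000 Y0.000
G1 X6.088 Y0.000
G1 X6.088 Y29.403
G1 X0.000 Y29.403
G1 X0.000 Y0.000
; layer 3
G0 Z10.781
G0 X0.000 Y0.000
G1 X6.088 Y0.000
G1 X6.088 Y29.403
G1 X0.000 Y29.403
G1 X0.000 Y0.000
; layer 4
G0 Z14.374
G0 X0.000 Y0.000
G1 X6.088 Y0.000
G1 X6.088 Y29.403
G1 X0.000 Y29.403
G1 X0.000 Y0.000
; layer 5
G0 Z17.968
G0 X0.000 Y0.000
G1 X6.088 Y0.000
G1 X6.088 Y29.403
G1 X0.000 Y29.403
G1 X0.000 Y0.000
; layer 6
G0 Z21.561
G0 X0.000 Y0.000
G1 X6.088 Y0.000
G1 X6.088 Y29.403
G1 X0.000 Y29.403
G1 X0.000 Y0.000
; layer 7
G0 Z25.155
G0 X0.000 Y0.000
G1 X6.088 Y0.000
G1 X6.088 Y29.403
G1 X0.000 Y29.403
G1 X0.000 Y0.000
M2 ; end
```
solid part
  facet normal 0.0000 0.0000 -1.0000
    outer loop
      vertex 6.088 29.403 0.000
      vertex 6.088 0.000 0.000
      vertex 0.000 0.000 0.000
    endloop
  endfacet
  facet normal 0.0000 0.0000 -1.0000
    outer loop
      vertex 0.000 29.403 0.000
      vertex 6.088 29.403 0.000
      vertex 0.000 0.000 0.000
    endloop
  endfacet
  facet normal 0.0000 0.0000 1.0000
    outer loop
      vertex 0.000 0.000 25.155
      vertex 6.088 0.000 25.155
      vertex 6.088 29.403 25.155
    endloop
  endfacet
  facet normal 0.0000 0.0000 1.0000
    outer loop
      vertex 0.000 0.000 25.155
      vertex 6.088 29.403 25.155
      vertex 0.000 29.403 25.155
    endloop
  endfacet
  facet normal 0.0000 -1.0000 0.0000
    outer loop
      vertex 0.000 0.000 0.000
      vertex 6.088 0.000 0.000
      vertex 6.088 0.000 25.155
    endloop
  endfacet
  facet normal 0.0000 -1.0000 0.0000
    outer loop
      vertex 0.000 0.000 0.000
      vertex 6.088 0.000 25.155
      vertex 0.000 0.000 25.155
    endloop
  endfacet
  facet normal 0.0000 1.0000 0.0000
    outer loop
      vertex 6.088 29.403 25.155
      vertex 6.088 29.403 0.000
      vertex 0.000 29.403 0.000
    endloop
  endfacet
  facet normal 0.0000 1.0000 0.0000
    outer loop
      vertex 0.000 29.403 25.155
      vertex 6.088 29.403 25.155
      vertex 0.000 29.403 0.000
    endloop
  endfacet
  facet normal -1.0000 0.0000 0.0000
    outer loop
      vertex 0.000 29.403 25.155
      vertex 0.000 29.403 0.000
      vertex 0.000 0.000 0.000
    endloop
  endfacet
  facet normal -1.0000 0.0000 0.0000
    outer loop
      vertex 0.000 0.000 25.155
      vertex 0.000 29.403 25.155
      vertex 0.000 0.000 0.000
    endloop
  endfacet
  facet normal 1.0000 0.0000 0.0000
    outer loop
      vertex 6.088 0.000 0.000
      vertex 6.088 29.403 0.000
      vertex 6.088 29.403 25.155
    endloop
  endfacet
  facet normal 1.0000 0.0000 0.0000
    outer loop
      vertex 6.088 0.000 0.000
      vertex 6.088 29.403 25.155
      vertex 6.088 0.000 25.155
    endloop
  endfacet
endsolid part

The G0 Z moves step by Δz≈3.594 mm. Every layer's G1 loop is the same polygon, so the solid is a straight extrusion of it from z=0 to z≈25.2. Closing with flat bottom and top caps and triangulating gives 12 facets — a rectangular box, roughly 6.09 × 29.4 mm footprint and 25.2 mm tall.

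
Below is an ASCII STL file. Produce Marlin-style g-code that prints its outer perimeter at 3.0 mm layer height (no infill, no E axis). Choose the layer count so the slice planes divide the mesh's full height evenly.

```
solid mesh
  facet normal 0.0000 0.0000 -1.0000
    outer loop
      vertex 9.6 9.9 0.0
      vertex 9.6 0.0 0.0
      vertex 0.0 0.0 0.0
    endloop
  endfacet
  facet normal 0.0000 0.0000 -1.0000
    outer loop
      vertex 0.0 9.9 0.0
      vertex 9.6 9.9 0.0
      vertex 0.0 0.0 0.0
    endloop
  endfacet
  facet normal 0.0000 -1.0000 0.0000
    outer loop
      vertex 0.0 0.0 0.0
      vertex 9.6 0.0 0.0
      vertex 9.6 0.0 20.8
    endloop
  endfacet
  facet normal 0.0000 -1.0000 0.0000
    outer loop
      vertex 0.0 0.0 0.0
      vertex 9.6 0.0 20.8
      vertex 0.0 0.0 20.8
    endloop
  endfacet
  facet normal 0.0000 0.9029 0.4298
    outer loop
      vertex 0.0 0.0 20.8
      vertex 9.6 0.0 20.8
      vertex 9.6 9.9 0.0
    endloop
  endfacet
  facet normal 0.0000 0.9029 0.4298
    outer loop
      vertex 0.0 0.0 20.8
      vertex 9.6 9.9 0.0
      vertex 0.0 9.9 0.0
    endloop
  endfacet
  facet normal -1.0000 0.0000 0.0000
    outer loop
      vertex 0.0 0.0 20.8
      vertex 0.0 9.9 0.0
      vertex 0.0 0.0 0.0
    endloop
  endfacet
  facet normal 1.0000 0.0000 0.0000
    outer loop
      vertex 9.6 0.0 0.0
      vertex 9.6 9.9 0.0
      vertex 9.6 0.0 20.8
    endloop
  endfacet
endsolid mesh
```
; perimeter-only toolpath
G21 ; units = mm
G90 ; absolute positioning
G28 ; home
; layer 1
G0 Z3.0
G0 X0.0 Y0.0
G1 X9.6 Y0.0
G1 X9.6 Y8.5
G1 X0.0 Y8.5
G1 X0.0 Y0.0
; layer 2
G0 Z5.9
G0 X0.0 Y0.0
G1 X9.6 Y0.0
G1 X9.6 Y7.1
G1 X0.0 Y7.1
G1 X0.0 Y0.0
; layer 3
G0 Z8.9
G0 X0.0 Y0.0
G1 X9.6 Y0.0
G1 X9.6 Y5.7
G1 X0.0 Y5.7
G1 X0.0 Y0.0
; layer 4
G0 Z11.9
G0 X0.0 Y0.0
G1 X9.6 Y0.0
G1 X9.6 Y4.2
G1 X0.0 Y4.2
G1 X0.0 Y0.0
; layer 5
G0 Z14.9
G0 X0.0 Y0.0
G1 X9.6 Y0.0
G1 X9.6 Y2.8
G1 X0.0 Y2.8
G1 X0.0 Y0.0
; layer 6
G0 Z17.8
G0 X0.0 Y0.0
G1 X9.6 Y0.0
G1 X9.6 Y1.4
G1 X0.0 Y1.4
G1 X0.0 Y0.0
M2 ; end

The solid is a wedge (ramp): 9.6 × 9.9 mm base, rising to 20.8 mm along the y=0 edge and sloping linearly to z=0 at y=9.9. Slicing at Δz = 3.0 mm — 7 equal slices spanning the solid's height, so layer i sits at z = i·h/7 — gives 6 non-empty perimeters. Each is a 4-segment closed polygon; G0 lifts to the layer z and rapids to the start vertex, then G1 traces the edges. The cross-section shrinks linearly with z (the slice at the apex is degenerate and omitted).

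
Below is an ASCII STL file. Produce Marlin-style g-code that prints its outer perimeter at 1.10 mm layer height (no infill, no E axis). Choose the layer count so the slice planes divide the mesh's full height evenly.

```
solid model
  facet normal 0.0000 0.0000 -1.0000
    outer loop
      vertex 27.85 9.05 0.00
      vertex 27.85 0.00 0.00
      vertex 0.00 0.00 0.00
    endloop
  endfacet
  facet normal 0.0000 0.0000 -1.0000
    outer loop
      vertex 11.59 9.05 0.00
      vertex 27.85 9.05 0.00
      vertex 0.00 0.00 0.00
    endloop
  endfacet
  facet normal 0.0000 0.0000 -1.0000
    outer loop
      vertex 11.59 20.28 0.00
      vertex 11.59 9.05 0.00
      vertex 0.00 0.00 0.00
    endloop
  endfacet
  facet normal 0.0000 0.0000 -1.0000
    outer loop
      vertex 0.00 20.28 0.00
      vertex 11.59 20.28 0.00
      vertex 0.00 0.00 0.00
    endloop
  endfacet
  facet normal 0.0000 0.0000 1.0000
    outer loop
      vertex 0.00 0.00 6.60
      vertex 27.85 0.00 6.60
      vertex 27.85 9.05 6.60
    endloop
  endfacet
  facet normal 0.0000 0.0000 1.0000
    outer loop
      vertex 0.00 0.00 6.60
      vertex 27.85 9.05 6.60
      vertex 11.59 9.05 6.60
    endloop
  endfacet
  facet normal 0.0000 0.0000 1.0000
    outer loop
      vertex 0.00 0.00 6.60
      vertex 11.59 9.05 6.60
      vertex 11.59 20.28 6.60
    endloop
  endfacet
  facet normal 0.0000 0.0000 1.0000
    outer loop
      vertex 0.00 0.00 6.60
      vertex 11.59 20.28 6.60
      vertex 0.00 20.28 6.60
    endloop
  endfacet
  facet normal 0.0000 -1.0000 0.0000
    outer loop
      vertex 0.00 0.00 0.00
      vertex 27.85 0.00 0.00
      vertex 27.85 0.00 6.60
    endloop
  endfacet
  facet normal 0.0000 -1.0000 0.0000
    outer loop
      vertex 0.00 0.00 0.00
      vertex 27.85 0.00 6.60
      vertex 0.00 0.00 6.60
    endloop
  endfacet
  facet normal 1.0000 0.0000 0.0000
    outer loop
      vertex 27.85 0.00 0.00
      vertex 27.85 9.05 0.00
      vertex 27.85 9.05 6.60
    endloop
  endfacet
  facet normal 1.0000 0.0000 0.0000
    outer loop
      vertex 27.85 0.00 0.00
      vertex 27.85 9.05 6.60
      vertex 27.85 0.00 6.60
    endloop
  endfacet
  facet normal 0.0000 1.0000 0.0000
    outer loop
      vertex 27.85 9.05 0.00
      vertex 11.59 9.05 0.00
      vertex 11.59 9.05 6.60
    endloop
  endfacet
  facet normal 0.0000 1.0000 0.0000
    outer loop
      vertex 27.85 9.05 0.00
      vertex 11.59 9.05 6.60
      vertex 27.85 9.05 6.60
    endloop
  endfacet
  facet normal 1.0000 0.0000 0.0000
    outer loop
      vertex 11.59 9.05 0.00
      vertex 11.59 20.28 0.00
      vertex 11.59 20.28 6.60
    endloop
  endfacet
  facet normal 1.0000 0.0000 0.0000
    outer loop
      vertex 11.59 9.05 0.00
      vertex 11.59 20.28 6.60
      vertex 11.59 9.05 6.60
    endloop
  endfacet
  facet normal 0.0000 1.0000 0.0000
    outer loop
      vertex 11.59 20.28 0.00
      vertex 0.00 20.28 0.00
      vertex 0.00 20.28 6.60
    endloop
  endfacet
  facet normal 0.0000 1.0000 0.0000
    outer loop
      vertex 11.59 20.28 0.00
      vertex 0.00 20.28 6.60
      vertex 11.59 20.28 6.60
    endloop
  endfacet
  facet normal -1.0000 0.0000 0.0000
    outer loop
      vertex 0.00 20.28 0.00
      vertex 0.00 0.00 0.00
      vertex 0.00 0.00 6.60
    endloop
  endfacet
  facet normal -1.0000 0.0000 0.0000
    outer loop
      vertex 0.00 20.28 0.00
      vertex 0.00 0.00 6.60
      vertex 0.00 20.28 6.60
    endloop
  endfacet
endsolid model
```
; perimeter-only toolpath
G21 ; units = mm
G90 ; absolute positioning
G28 ; home
; layer 1
G0 Z1.10
G0 X0.00 Y0.00
G1 X27.85 Y0.00
G1 X27.85 Y9.05
G1 X11.59 Y9.05
G1 X11.59 Y20.28
G1 X0.00 Y20.28
G1 X0.00 Y0.00
; layer 2
G0 Z2.20
G0 X0.00 Y0.00
G1 X27.85 Y0.00
G1 X27.85 Y9.05
G1 X11.59 Y9.05
G1 X11.59 Y20.28
G1 X0.00 Y20.28
G1 X0.00 Y0.00
; layer 3
G0 Z3.30
G0 X0.00 Y0.00
G1 X27.85 Y0.00
G1 X27.85 Y9.05
G1 X11.59 Y9.05
G1 X11.59 Y20.28
G1 X0.00 Y20.28
G1 X0.00 Y0.00
; layer 4
G0 Z4.40
G0 X0.00 Y0.00
G1 X27.85 Y0.00
G1 X27.85 Y9.05
G1 X11.59 Y9.05
G1 X11.59 Y20.28
G1 X0.00 Y20.28
G1 X0.00 Y0.00
; layer 5
G0 Z5.50
G0 X0.00 Y0.00
G1 X27.85 Y0.00
G1 X27.85 Y9.05
G1 X11.59 Y9.05
G1 X11.59 Y20.28
G1 X0.00 Y20.28
G1 X0.00 Y0.00
; layer 6
G0 Z6.60
G0 X0.00 Y0.00
G1 X27.85 Y0.00
G1 X27.85 Y9.05
G1 X11.59 Y9.05
G1 X11.59 Y20.28
G1 X0.00 Y20.28
G1 X0.00 Y0.00
M2 ; end

The solid is an L-shaped prism: outer 27.9 × 20.3 mm, arm thicknesses ≈ 9.05 mm (horizontal) and 11.6 mm (vertical), extruded 6.6 mm in z. Slicing at Δz = 1.10 mm — 6 equal slices spanning the solid's height, so layer i sits at z = i·h/6 — gives 6 non-empty perimeters. Each is a 6-segment closed polygon; G0 lifts to the layer z and rapids to the start vertex, then G1 traces the edges.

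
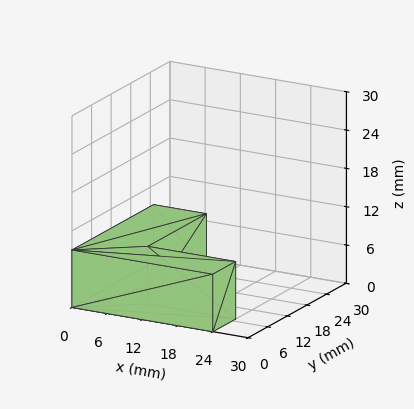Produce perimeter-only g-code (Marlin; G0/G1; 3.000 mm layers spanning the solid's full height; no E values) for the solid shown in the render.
Reading the render: the shape is an L-shaped prism: outer 24 × 25 mm, arm thicknesses ≈ 7 mm (horizontal) and 9 mm (vertical), extruded 9 mm in z (dimensions read to the nearest mm from the axis ticks). For the g-code, the solid's height is divided into equal slices at the stated Δz and each level perimeter traced with G1 moves after a G0 lift.

; perimeter-only toolpath
G21 ; units = mm
G90 ; absolute positioning
G28 ; home
; layer 1
G0 Z3.000
G0 X0.000 Y0.000
G1 X24.000 Y0.000
G1 X24.000 Y7.000
G1 X9.000 Y7.000
G1 X9.000 Y25.000
G1 X0.000 Y25.000
G1 X0.000 Y0.000
; layer 2
G0 Z6.000
G0 X0.000 Y0.000
G1 X24.000 Y0.000
G1 X24.000 Y7.000
G1 X9.000 Y7.000
G1 X9.000 Y25.000
G1 X0.000 Y25.000
G1 X0.000 Y0.000
; layer 3
G0 Z9.000
G0 X0.000 Y0.000
G1 X24.000 Y0.000
G1 X24.000 Y7.000
G1 X9.000 Y7.000
G1 X9.000 Y25.000
G1 X0.000 Y25.000
G1 X0.000 Y0.000
M2 ; end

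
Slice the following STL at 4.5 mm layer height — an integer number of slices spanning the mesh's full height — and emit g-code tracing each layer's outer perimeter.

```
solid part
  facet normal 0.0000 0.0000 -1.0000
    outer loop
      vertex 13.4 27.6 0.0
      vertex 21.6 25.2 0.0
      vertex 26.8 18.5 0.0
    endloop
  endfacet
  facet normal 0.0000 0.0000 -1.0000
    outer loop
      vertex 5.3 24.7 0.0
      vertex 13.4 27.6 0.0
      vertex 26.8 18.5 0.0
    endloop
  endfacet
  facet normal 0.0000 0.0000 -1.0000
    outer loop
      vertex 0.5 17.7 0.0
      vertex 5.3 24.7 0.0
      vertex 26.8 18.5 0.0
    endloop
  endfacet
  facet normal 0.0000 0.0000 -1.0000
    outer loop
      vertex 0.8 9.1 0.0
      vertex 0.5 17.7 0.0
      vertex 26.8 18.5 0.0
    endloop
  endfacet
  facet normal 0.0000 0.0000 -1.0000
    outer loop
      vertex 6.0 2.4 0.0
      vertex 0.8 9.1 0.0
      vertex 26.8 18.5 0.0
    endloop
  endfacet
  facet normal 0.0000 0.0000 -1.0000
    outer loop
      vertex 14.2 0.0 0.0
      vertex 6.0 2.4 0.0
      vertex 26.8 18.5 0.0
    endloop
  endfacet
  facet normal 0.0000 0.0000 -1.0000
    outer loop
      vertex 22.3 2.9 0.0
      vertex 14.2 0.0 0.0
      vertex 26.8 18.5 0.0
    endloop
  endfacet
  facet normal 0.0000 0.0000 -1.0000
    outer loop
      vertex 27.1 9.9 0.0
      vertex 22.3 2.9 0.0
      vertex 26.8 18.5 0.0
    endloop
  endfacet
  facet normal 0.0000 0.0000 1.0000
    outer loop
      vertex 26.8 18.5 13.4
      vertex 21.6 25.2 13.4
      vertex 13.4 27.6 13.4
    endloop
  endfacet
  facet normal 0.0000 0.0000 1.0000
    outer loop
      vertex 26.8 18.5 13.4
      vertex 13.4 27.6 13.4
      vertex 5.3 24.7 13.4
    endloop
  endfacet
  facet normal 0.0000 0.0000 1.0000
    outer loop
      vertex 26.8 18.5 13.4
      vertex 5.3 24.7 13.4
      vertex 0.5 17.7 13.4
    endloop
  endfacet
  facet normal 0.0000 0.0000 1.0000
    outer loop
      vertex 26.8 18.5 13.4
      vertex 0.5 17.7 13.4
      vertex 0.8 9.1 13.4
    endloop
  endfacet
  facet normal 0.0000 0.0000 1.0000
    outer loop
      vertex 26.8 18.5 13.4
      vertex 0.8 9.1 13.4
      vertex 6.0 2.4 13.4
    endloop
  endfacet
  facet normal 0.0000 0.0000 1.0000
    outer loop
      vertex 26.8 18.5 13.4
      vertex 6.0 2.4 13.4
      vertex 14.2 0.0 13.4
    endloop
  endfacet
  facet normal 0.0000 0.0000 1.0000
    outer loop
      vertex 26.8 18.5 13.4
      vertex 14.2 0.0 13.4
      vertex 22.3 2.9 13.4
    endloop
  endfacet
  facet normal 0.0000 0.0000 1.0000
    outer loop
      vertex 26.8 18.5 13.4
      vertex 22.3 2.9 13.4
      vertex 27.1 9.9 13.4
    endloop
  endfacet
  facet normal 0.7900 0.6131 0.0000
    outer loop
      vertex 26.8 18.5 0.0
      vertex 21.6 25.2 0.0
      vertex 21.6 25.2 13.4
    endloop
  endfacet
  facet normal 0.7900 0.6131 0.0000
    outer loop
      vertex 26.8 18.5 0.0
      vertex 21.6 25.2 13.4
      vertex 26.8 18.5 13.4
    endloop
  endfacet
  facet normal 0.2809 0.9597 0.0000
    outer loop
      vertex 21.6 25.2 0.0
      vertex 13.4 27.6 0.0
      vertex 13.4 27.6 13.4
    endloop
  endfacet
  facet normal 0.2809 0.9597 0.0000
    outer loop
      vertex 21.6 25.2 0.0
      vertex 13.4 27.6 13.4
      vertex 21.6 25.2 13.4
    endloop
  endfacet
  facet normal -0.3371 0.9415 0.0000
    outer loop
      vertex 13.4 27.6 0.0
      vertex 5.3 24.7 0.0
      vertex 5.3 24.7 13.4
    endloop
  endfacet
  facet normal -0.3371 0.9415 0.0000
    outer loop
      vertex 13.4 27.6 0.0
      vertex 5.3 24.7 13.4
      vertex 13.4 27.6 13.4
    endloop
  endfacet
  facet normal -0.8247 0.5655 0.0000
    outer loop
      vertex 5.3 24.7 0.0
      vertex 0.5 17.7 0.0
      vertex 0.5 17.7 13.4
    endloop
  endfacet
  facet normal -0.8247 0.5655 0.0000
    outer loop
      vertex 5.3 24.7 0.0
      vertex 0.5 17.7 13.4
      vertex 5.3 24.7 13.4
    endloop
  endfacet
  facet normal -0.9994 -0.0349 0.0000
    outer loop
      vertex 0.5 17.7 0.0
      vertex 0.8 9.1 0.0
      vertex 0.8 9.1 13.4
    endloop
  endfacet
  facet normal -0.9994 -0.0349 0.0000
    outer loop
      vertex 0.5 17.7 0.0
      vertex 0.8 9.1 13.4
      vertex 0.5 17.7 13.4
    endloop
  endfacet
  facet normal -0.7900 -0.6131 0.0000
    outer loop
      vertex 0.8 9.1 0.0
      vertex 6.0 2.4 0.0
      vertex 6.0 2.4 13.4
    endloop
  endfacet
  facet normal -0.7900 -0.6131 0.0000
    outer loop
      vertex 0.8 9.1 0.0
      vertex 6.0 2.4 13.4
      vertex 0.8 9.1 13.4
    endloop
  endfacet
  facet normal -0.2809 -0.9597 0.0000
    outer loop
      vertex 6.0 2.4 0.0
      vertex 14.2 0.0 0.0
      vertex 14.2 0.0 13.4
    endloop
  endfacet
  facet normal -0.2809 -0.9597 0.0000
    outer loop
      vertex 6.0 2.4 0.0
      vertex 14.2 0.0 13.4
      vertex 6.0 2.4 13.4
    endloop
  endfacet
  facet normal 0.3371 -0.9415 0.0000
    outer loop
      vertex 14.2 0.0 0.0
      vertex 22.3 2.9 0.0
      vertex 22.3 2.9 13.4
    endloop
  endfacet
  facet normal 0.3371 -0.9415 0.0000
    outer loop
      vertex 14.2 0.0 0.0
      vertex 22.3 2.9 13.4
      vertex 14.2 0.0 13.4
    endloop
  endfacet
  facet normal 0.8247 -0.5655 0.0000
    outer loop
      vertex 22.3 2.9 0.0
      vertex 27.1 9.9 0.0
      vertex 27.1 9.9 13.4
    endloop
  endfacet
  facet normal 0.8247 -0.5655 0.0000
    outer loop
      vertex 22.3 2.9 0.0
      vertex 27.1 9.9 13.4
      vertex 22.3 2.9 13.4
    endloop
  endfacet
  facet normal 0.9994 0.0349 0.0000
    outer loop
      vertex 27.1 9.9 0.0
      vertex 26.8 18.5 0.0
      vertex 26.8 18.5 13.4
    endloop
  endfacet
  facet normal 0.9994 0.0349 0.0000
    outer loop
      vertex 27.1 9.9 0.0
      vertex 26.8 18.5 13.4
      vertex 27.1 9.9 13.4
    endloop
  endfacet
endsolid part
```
; perimeter-only toolpath
G21 ; units = mm
G90 ; absolute positioning
G28 ; home
; layer 1
G0 Z4.5
G0 X26.8 Y18.5
G1 X21.6 Y25.2
G1 X13.4 Y27.6
G1 X5.3 Y24.7
G1 X0.5 Y17.7
G1 X0.8 Y9.1
G1 X6.0 Y2.4
G1 X14.2 Y0.0
G1 X22.3 Y2.9
G1 X27.1 Y9.9
G1 X26.8 Y18.5
; layer 2
G0 Z8.9
G0 X26.8 Y18.5
G1 X21.6 Y25.2
G1 X13.4 Y27.6
G1 X5.3 Y24.7
G1 X0.5 Y17.7
G1 X0.8 Y9.1
G1 X6.0 Y2.4
G1 X14.2 Y0.0
G1 X22.3 Y2.9
G1 X27.1 Y9.9
G1 X26.8 Y18.5
; layer 3
G0 Z13.4
G0 X26.8 Y18.5
G1 X21.6 Y25.2
G1 X13.4 Y27.6
G1 X5.3 Y24.7
G1 X0.5 Y17.7
G1 X0.8 Y9.1
G1 X6.0 Y2.4
G1 X14.2 Y0.0
G1 X22.3 Y2.9
G1 X27.1 Y9.9
G1 X26.8 Y18.5
M2 ; end

The solid is a regular 10-sided prism (a cylinder approximated with 10 flat sides), circumscribed radius ≈ 13.8 mm, height ≈ 13.4 mm. Slicing at Δz = 4.5 mm — 3 equal slices spanning the solid's height, so layer i sits at z = i·h/3 — gives 3 non-empty perimeters. Each is a 10-segment closed polygon; G0 lifts to the layer z and rapids to the start vertex, then G1 traces the edges.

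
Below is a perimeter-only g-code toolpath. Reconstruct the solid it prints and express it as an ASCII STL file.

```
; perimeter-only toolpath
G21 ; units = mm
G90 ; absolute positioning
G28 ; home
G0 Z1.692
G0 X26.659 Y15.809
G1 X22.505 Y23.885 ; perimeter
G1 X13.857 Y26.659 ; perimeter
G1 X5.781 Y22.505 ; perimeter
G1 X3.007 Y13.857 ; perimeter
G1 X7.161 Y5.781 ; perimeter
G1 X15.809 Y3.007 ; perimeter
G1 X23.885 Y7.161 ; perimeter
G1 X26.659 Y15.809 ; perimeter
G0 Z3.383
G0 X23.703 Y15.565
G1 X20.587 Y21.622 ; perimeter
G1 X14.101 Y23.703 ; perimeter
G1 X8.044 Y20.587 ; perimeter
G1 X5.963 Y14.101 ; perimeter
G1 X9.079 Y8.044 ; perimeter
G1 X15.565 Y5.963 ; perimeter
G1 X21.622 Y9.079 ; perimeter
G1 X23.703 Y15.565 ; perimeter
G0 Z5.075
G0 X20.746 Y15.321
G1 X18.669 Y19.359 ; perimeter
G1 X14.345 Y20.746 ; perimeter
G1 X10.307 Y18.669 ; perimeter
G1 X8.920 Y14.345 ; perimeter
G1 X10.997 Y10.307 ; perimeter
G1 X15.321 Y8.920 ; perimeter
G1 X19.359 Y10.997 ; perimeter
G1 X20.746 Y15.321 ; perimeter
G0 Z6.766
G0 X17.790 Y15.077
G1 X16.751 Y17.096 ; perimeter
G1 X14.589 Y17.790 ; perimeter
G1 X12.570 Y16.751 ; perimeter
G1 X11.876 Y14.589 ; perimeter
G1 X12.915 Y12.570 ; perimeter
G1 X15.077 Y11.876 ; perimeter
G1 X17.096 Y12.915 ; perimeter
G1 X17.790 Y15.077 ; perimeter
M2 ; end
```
solid part
  facet normal 0.0000 0.0000 -1.0000
    outer loop
      vertex 13.613 29.616 0.000
      vertex 24.423 26.148 0.000
      vertex 29.616 16.053 0.000
    endloop
  endfacet
  facet normal 0.0000 0.0000 -1.0000
    outer loop
      vertex 3.518 24.423 0.000
      vertex 13.613 29.616 0.000
      vertex 29.616 16.053 0.000
    endloop
  endfacet
  facet normal 0.0000 0.0000 -1.0000
    outer loop
      vertex 0.050 13.613 0.000
      vertex 3.518 24.423 0.000
      vertex 29.616 16.053 0.000
    endloop
  endfacet
  facet normal 0.0000 0.0000 -1.0000
    outer loop
      vertex 5.243 3.518 0.000
      vertex 0.050 13.613 0.000
      vertex 29.616 16.053 0.000
    endloop
  endfacet
  facet normal 0.0000 0.0000 -1.0000
    outer loop
      vertex 16.053 0.050 0.000
      vertex 5.243 3.518 0.000
      vertex 29.616 16.053 0.000
    endloop
  endfacet
  facet normal 0.0000 0.0000 -1.0000
    outer loop
      vertex 26.148 5.243 0.000
      vertex 16.053 0.050 0.000
      vertex 29.616 16.053 0.000
    endloop
  endfacet
  facet normal 0.4670 0.2403 0.8510
    outer loop
      vertex 29.616 16.053 0.000
      vertex 24.423 26.148 0.000
      vertex 14.833 14.833 8.458
    endloop
  endfacet
  facet normal 0.1604 0.5001 0.8510
    outer loop
      vertex 24.423 26.148 0.000
      vertex 13.613 29.616 0.000
      vertex 14.833 14.833 8.458
    endloop
  endfacet
  facet normal -0.2403 0.4670 0.8510
    outer loop
      vertex 13.613 29.616 0.000
      vertex 3.518 24.423 0.000
      vertex 14.833 14.833 8.458
    endloop
  endfacet
  facet normal -0.5001 0.1604 0.8510
    outer loop
      vertex 3.518 24.423 0.000
      vertex 0.050 13.613 0.000
      vertex 14.833 14.833 8.458
    endloop
  endfacet
  facet normal -0.4670 -0.2403 0.8510
    outer loop
      vertex 0.050 13.613 0.000
      vertex 5.243 3.518 0.000
      vertex 14.833 14.833 8.458
    endloop
  endfacet
  facet normal -0.1604 -0.5001 0.8510
    outer loop
      vertex 5.243 3.518 0.000
      vertex 16.053 0.050 0.000
      vertex 14.833 14.833 8.458
    endloop
  endfacet
  facet normal 0.2403 -0.4670 0.8510
    outer loop
      vertex 16.053 0.050 0.000
      vertex 26.148 5.243 0.000
      vertex 14.833 14.833 8.458
    endloop
  endfacet
  facet normal 0.5001 -0.1604 0.8510
    outer loop
      vertex 26.148 5.243 0.000
      vertex 29.616 16.053 0.000
      vertex 14.833 14.833 8.458
    endloop
  endfacet
endsolid part

The G0 Z moves step by Δz≈1.692 mm. The G1 loops shrink linearly with z, so the solid tapers from its base footprint up to z≈8.46. Closing with a flat bottom cap and the tapered top and triangulating gives 14 facets — a regular 8-sided pyramid, base circumscribed radius ≈ 14.8 mm, apex at z ≈ 8.46 mm.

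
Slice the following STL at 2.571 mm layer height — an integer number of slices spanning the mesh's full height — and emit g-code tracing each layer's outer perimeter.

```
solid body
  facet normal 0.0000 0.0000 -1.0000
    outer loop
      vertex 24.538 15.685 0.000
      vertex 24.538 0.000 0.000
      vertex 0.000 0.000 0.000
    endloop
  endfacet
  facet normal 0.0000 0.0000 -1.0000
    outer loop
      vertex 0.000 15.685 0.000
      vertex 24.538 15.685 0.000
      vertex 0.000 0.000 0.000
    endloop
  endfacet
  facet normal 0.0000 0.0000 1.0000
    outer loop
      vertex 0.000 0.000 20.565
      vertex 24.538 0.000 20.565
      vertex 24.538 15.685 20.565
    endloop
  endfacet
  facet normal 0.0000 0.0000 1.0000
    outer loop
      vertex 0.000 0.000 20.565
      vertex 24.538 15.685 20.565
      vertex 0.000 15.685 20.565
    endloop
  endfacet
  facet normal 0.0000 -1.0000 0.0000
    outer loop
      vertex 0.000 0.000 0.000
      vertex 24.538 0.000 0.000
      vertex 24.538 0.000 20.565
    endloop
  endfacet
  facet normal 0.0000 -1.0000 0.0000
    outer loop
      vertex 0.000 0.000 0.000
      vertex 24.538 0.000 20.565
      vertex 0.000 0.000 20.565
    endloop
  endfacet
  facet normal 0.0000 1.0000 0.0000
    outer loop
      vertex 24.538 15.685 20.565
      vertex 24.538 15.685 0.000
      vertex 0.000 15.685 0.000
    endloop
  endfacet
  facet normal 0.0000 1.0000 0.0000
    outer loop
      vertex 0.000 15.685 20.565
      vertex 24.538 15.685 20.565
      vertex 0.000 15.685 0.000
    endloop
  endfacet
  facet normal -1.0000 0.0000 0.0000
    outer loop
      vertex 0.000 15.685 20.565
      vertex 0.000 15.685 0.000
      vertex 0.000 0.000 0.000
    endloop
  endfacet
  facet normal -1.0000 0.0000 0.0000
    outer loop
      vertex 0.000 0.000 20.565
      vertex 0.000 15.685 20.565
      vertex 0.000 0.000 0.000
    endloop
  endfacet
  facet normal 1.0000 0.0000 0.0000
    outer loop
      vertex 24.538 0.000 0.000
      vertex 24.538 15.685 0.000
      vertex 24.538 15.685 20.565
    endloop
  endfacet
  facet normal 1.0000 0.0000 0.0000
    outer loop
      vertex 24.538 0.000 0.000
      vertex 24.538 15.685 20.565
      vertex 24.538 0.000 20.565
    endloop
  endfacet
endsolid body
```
; perimeter-only toolpath
G21 ; units = mm
G90 ; absolute positioning
G28 ; home
; layer 1
G0 Z2.571
G0 X0.000 Y0.000
G1 X24.538 Y0.000
G1 X24.538 Y15.685
G1 X0.000 Y15.685
G1 X0.000 Y0.000
; layer 2
G0 Z5.141
G0 X0.000 Y0.000
G1 X24.538 Y0.000
G1 X24.538 Y15.685
G1 X0.000 Y15.685
G1 X0.000 Y0.000
; layer 3
G0 Z7.712
G0 X0.000 Y0.000
G1 X24.538 Y0.000
G1 X24.538 Y15.685
G1 X0.000 Y15.685
G1 X0.000 Y0.000
; layer 4
G0 Z10.283
G0 X0.000 Y0.000
G1 X24.538 Y0.000
G1 X24.538 Y15.685
G1 X0.000 Y15.685
G1 X0.000 Y0.000
; layer 5
G0 Z12.853
G0 X0.000 Y0.000
G1 X24.538 Y0.000
G1 X24.538 Y15.685
G1 X0.000 Y15.685
G1 X0.000 Y0.000
; layer 6
G0 Z15.424
G0 X0.000 Y0.000
G1 X24.538 Y0.000
G1 X24.538 Y15.685
G1 X0.000 Y15.685
G1 X0.000 Y0.000
; layer 7
G0 Z17.994
G0 X0.000 Y0.000
G1 X24.538 Y0.000
G1 X24.538 Y15.685
G1 X0.000 Y15.685
G1 X0.000 Y0.000
; layer 8
G0 Z20.565
G0 X0.000 Y0.000
G1 X24.538 Y0.000
G1 X24.538 Y15.685
G1 X0.000 Y15.685
G1 X0.000 Y0.000
M2 ; end

The solid is a rectangular box, roughly 24.5 × 15.7 mm footprint and 20.6 mm tall. Slicing at Δz = 2.571 mm — 8 equal slices spanning the solid's height, so layer i sits at z = i·h/8 — gives 8 non-empty perimeters. Each is a 4-segment closed polygon; G0 lifts to the layer z and rapids to the start vertex, then G1 traces the edges.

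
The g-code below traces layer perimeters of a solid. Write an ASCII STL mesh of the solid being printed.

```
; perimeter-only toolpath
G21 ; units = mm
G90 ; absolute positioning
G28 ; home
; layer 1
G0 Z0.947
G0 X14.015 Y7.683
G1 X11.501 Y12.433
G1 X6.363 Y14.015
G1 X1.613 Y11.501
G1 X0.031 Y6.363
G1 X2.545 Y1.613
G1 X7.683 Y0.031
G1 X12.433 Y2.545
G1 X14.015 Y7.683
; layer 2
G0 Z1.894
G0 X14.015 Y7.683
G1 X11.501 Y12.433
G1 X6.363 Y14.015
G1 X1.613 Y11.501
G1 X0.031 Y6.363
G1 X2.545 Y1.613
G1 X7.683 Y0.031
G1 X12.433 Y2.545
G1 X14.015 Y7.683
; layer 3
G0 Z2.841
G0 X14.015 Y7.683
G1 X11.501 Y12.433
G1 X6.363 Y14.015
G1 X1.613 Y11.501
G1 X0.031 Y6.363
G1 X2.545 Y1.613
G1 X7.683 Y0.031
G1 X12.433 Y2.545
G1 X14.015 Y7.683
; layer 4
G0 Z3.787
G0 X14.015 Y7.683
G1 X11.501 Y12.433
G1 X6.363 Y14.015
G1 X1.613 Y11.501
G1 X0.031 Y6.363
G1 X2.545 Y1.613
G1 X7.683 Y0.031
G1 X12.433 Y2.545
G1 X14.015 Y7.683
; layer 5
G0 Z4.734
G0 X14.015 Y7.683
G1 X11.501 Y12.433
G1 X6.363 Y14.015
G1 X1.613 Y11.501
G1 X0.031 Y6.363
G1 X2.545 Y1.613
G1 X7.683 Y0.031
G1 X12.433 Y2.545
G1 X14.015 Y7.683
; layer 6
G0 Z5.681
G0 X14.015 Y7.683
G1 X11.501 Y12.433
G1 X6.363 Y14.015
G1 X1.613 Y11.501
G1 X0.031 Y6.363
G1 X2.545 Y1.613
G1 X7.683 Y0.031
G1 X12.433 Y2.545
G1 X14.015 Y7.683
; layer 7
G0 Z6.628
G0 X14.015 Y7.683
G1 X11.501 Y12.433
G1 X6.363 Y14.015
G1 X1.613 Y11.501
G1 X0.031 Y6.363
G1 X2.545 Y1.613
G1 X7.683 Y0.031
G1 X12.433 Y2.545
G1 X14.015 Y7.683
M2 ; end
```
solid part
  facet normal 0.0000 0.0000 -1.0000
    outer loop
      vertex 6.363 14.015 0.000
      vertex 11.501 12.433 0.000
      vertex 14.015 7.683 0.000
    endloop
  endfacet
  facet normal 0.0000 0.0000 -1.0000
    outer loop
      vertex 1.613 11.501 0.000
      vertex 6.363 14.015 0.000
      vertex 14.015 7.683 0.000
    endloop
  endfacet
  facet normal 0.0000 0.0000 -1.0000
    outer loop
      vertex 0.031 6.363 0.000
      vertex 1.613 11.501 0.000
      vertex 14.015 7.683 0.000
    endloop
  endfacet
  facet normal 0.0000 0.0000 -1.0000
    outer loop
      vertex 2.545 1.613 0.000
      vertex 0.031 6.363 0.000
      vertex 14.015 7.683 0.000
    endloop
  endfacet
  facet normal 0.0000 0.0000 -1.0000
    outer loop
      vertex 7.683 0.031 0.000
      vertex 2.545 1.613 0.000
      vertex 14.015 7.683 0.000
    endloop
  endfacet
  facet normal 0.0000 0.0000 -1.0000
    outer loop
      vertex 12.433 2.545 0.000
      vertex 7.683 0.031 0.000
      vertex 14.015 7.683 0.000
    endloop
  endfacet
  facet normal 0.0000 0.0000 1.0000
    outer loop
      vertex 14.015 7.683 6.628
      vertex 11.501 12.433 6.628
      vertex 6.363 14.015 6.628
    endloop
  endfacet
  facet normal 0.0000 0.0000 1.0000
    outer loop
      vertex 14.015 7.683 6.628
      vertex 6.363 14.015 6.628
      vertex 1.613 11.501 6.628
    endloop
  endfacet
  facet normal 0.0000 0.0000 1.0000
    outer loop
      vertex 14.015 7.683 6.628
      vertex 1.613 11.501 6.628
      vertex 0.031 6.363 6.628
    endloop
  endfacet
  facet normal 0.0000 0.0000 1.0000
    outer loop
      vertex 14.015 7.683 6.628
      vertex 0.031 6.363 6.628
      vertex 2.545 1.613 6.628
    endloop
  endfacet
  facet normal 0.0000 0.0000 1.0000
    outer loop
      vertex 14.015 7.683 6.628
      vertex 2.545 1.613 6.628
      vertex 7.683 0.031 6.628
    endloop
  endfacet
  facet normal 0.0000 0.0000 1.0000
    outer loop
      vertex 14.015 7.683 6.628
      vertex 7.683 0.031 6.628
      vertex 12.433 2.545 6.628
    endloop
  endfacet
  facet normal 0.8838 0.4678 0.0000
    outer loop
      vertex 14.015 7.683 0.000
      vertex 11.501 12.433 0.000
      vertex 11.501 12.433 6.628
    endloop
  endfacet
  facet normal 0.8838 0.4678 0.0000
    outer loop
      vertex 14.015 7.683 0.000
      vertex 11.501 12.433 6.628
      vertex 14.015 7.683 6.628
    endloop
  endfacet
  facet normal 0.2943 0.9557 0.0000
    outer loop
      vertex 11.501 12.433 0.000
      vertex 6.363 14.015 0.000
      vertex 6.363 14.015 6.628
    endloop
  endfacet
  facet normal 0.2943 0.9557 0.0000
    outer loop
      vertex 11.501 12.433 0.000
      vertex 6.363 14.015 6.628
      vertex 11.501 12.433 6.628
    endloop
  endfacet
  facet normal -0.4678 0.8838 0.0000
    outer loop
      vertex 6.363 14.015 0.000
      vertex 1.613 11.501 0.000
      vertex 1.613 11.501 6.628
    endloop
  endfacet
  facet normal -0.4678 0.8838 0.0000
    outer loop
      vertex 6.363 14.015 0.000
      vertex 1.613 11.501 6.628
      vertex 6.363 14.015 6.628
    endloop
  endfacet
  facet normal -0.9557 0.2943 0.0000
    outer loop
      vertex 1.613 11.501 0.000
      vertex 0.031 6.363 0.000
      vertex 0.031 6.363 6.628
    endloop
  endfacet
  facet normal -0.9557 0.2943 0.0000
    outer loop
      vertex 1.613 11.501 0.000
      vertex 0.031 6.363 6.628
      vertex 1.613 11.501 6.628
    endloop
  endfacet
  facet normal -0.8838 -0.4678 0.0000
    outer loop
      vertex 0.031 6.363 0.000
      vertex 2.545 1.613 0.000
      vertex 2.545 1.613 6.628
    endloop
  endfacet
  facet normal -0.8838 -0.4678 0.0000
    outer loop
      vertex 0.031 6.363 0.000
      vertex 2.545 1.613 6.628
      vertex 0.031 6.363 6.628
    endloop
  endfacet
  facet normal -0.2943 -0.9557 0.0000
    outer loop
      vertex 2.545 1.613 0.000
      vertex 7.683 0.031 0.000
      vertex 7.683 0.031 6.628
    endloop
  endfacet
  facet normal -0.2943 -0.9557 0.0000
    outer loop
      vertex 2.545 1.613 0.000
      vertex 7.683 0.031 6.628
      vertex 2.545 1.613 6.628
    endloop
  endfacet
  facet normal 0.4678 -0.8838 0.0000
    outer loop
      vertex 7.683 0.031 0.000
      vertex 12.433 2.545 0.000
      vertex 12.433 2.545 6.628
    endloop
  endfacet
  facet normal 0.4678 -0.8838 0.0000
    outer loop
      vertex 7.683 0.031 0.000
      vertex 12.433 2.545 6.628
      vertex 7.683 0.031 6.628
    endloop
  endfacet
  facet normal 0.9557 -0.2943 0.0000
    outer loop
      vertex 12.433 2.545 0.000
      vertex 14.015 7.683 0.000
      vertex 14.015 7.683 6.628
    endloop
  endfacet
  facet normal 0.9557 -0.2943 0.0000
    outer loop
      vertex 12.433 2.545 0.000
      vertex 14.015 7.683 6.628
      vertex 12.433 2.545 6.628
    endloop
  endfacet
endsolid part

The G0 Z moves step by Δz≈0.947 mm. Every layer's G1 loop is the same polygon, so the solid is a straight extrusion of it from z=0 to z≈6.63. Closing with flat bottom and top caps and triangulating gives 28 facets — a regular 8-sided prism (a cylinder approximated with 8 flat sides), circumscribed radius ≈ 7.02 mm, height ≈ 6.63 mm.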